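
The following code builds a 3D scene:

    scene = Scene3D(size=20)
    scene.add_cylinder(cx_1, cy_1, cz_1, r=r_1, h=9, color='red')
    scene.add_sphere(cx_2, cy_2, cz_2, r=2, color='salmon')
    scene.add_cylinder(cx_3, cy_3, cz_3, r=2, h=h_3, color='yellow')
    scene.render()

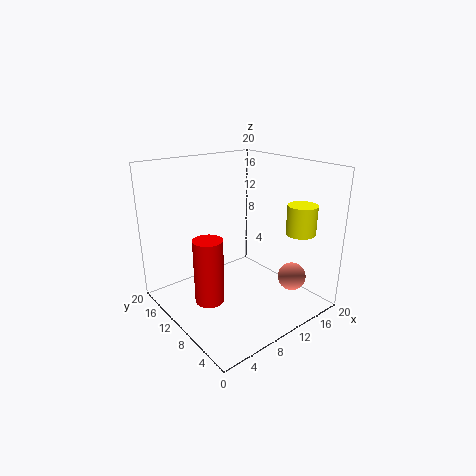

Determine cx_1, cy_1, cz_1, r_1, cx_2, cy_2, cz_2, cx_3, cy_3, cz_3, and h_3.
cx_1 = 5; cy_1 = 10; cz_1 = 2; r_1 = 2; cx_2 = 16; cy_2 = 5; cz_2 = 4; cx_3 = 16; cy_3 = 4; cz_3 = 11; h_3 = 4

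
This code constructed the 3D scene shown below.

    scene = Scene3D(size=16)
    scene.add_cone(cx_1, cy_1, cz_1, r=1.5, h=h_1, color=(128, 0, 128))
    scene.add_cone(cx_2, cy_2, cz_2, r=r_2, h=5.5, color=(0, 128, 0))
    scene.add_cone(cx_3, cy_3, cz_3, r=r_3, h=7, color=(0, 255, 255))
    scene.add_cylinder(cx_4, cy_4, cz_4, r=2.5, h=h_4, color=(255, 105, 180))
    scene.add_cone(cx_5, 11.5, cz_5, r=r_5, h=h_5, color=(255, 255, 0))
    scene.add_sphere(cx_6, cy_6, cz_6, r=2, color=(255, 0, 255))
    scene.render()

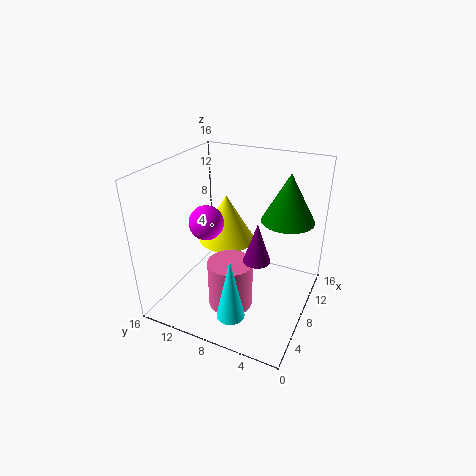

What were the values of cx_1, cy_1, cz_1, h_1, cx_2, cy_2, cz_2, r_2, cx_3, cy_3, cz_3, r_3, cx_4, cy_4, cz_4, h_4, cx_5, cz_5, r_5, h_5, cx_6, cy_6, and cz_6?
cx_1 = 7.5; cy_1 = 5.5; cz_1 = 6; h_1 = 4.5; cx_2 = 11.5; cy_2 = 3.5; cz_2 = 9.5; r_2 = 3; cx_3 = 3; cy_3 = 6.5; cz_3 = 1.5; r_3 = 1.5; cx_4 = 6; cy_4 = 8; cz_4 = 0.5; h_4 = 5.5; cx_5 = 12; cz_5 = 5; r_5 = 3.5; h_5 = 6; cx_6 = 8; cy_6 = 12; cz_6 = 9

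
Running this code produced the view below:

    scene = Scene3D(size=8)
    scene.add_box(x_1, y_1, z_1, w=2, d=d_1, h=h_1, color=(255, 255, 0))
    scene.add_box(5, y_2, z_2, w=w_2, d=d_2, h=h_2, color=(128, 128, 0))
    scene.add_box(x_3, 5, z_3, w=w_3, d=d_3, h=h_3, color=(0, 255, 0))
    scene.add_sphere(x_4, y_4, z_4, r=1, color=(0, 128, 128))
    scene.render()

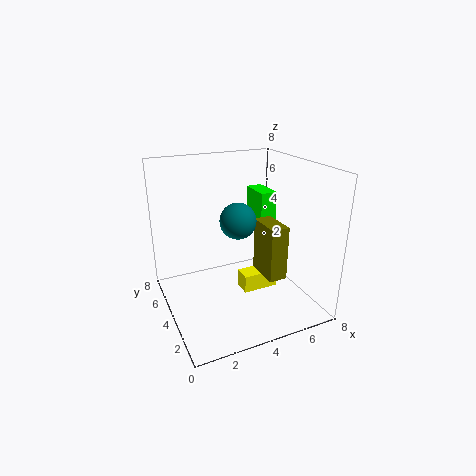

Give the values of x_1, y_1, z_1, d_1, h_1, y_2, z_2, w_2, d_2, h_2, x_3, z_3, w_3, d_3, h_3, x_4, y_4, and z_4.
x_1 = 4; y_1 = 3; z_1 = 1; d_1 = 1; h_1 = 1; y_2 = 2; z_2 = 2; w_2 = 1; d_2 = 2; h_2 = 3; x_3 = 6; z_3 = 4; w_3 = 1; d_3 = 2; h_3 = 2; x_4 = 4; y_4 = 4; z_4 = 5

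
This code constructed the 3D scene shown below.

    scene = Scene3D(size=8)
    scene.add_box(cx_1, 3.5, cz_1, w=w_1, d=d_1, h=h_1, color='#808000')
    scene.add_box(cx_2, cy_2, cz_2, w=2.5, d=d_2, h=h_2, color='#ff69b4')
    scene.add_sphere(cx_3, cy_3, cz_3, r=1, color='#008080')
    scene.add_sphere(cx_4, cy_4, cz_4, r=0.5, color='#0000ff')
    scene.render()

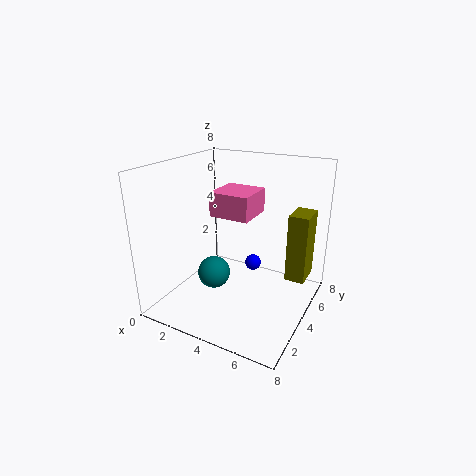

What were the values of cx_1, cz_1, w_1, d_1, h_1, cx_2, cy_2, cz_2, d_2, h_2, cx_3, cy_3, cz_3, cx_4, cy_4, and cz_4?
cx_1 = 7, cz_1 = 2.5, w_1 = 1, d_1 = 1.5, h_1 = 3.5, cx_2 = 1.5, cy_2 = 5, cz_2 = 4.5, d_2 = 2.5, h_2 = 1.5, cx_3 = 2, cy_3 = 4.5, cz_3 = 1, cx_4 = 4, cy_4 = 6, cz_4 = 1.5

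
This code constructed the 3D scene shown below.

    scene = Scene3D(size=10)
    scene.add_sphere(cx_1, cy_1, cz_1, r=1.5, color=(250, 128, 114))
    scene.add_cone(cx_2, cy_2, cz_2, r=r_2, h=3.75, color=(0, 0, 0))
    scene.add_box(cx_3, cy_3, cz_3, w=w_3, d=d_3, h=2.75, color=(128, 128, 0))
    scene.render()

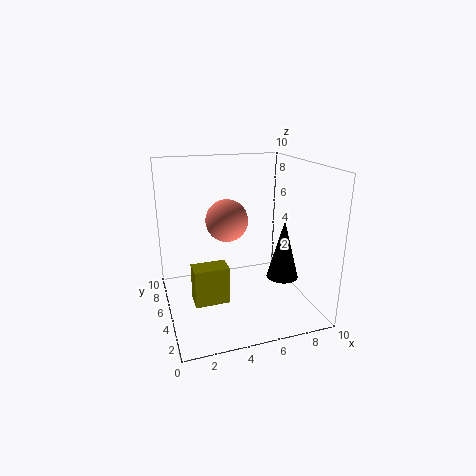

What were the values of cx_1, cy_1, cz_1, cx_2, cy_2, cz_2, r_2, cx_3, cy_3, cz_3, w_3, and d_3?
cx_1 = 4.5
cy_1 = 6
cz_1 = 6
cx_2 = 7
cy_2 = 2
cz_2 = 3.25
r_2 = 1
cx_3 = 1.75
cy_3 = 4.5
cz_3 = 0.25
w_3 = 2.5
d_3 = 1.5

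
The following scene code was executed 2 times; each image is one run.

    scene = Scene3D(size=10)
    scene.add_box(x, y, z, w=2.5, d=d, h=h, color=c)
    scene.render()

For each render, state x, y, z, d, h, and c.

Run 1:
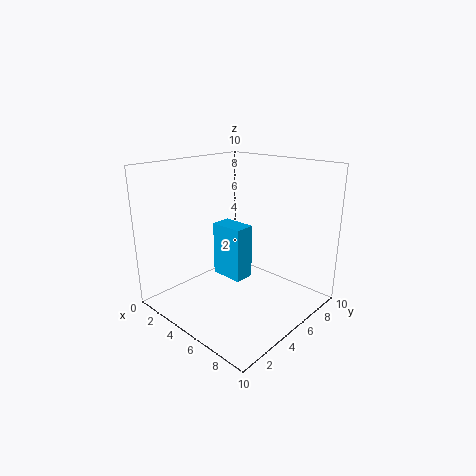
x = 2.5; y = 5; z = 1.5; d = 1.5; h = 4; c = 'deepskyblue'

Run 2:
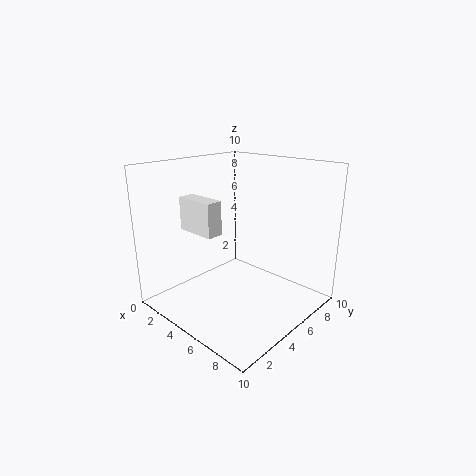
x = 4; y = 1; z = 6.5; d = 1; h = 2; c = 'white'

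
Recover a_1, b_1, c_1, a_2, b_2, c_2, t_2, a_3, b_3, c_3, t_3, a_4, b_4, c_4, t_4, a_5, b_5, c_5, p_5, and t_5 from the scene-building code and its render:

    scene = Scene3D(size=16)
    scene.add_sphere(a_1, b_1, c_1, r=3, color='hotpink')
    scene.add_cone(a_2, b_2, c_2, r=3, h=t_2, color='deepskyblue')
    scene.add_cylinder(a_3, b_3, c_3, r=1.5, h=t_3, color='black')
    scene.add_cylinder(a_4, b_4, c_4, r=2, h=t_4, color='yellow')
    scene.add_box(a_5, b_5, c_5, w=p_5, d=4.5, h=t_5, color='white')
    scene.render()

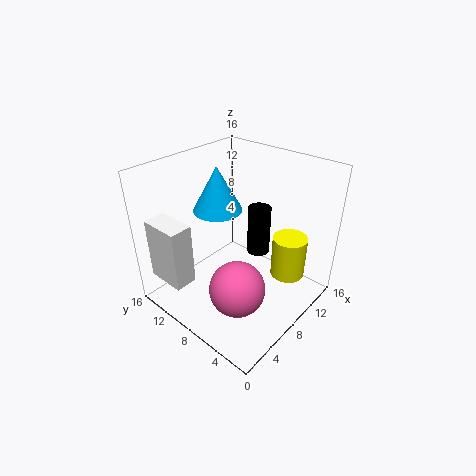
a_1 = 5; b_1 = 5.5; c_1 = 4; a_2 = 10; b_2 = 13; c_2 = 9; t_2 = 5.5; a_3 = 14.5; b_3 = 10; c_3 = 2; t_3 = 6.5; a_4 = 12.5; b_4 = 4; c_4 = 2.5; t_4 = 5; a_5 = 1; b_5 = 10.5; c_5 = 3.5; p_5 = 2.5; t_5 = 7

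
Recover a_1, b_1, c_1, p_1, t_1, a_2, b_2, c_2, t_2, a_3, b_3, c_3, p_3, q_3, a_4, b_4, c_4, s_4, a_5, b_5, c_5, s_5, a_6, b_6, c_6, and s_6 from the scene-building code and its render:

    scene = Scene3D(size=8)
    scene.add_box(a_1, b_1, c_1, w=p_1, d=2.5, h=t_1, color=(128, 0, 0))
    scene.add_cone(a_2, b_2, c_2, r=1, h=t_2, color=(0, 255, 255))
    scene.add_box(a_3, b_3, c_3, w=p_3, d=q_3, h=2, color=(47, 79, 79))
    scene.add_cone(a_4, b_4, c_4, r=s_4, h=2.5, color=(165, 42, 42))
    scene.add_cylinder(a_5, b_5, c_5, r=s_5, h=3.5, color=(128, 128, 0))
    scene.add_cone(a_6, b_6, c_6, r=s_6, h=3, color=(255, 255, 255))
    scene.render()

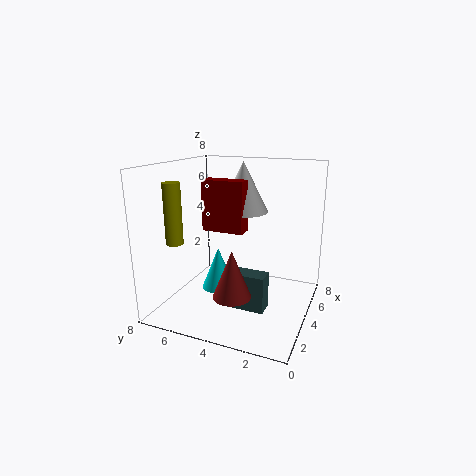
a_1 = 4.5; b_1 = 4; c_1 = 4; p_1 = 1; t_1 = 3; a_2 = 4.5; b_2 = 5.5; c_2 = 0.5; t_2 = 2.5; a_3 = 2.5; b_3 = 2; c_3 = 0.5; p_3 = 1; q_3 = 2; a_4 = 2; b_4 = 3.5; c_4 = 1.5; s_4 = 1; a_5 = 3; b_5 = 7.5; c_5 = 3.5; s_5 = 0.5; a_6 = 6; b_6 = 4.5; c_6 = 5; s_6 = 1.5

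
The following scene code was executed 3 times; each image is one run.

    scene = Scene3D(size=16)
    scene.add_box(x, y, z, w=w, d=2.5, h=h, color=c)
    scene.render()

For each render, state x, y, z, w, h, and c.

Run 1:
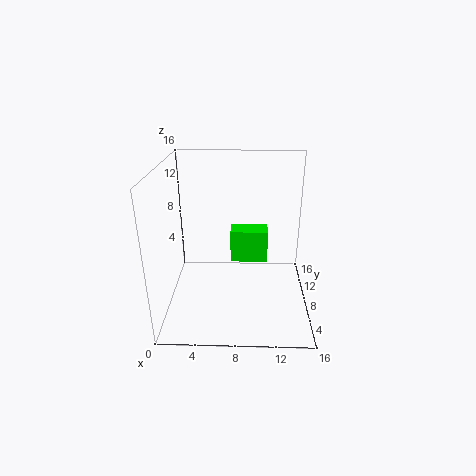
x = 7
y = 10.5
z = 3.5
w = 4.5
h = 4
c = 'lime'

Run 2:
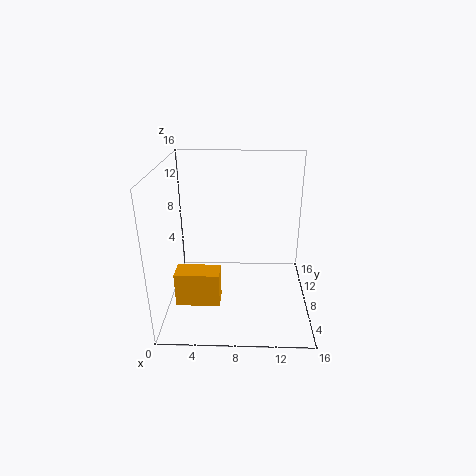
x = 1
y = 5.5
z = 0.5
w = 5
h = 4
c = 'orange'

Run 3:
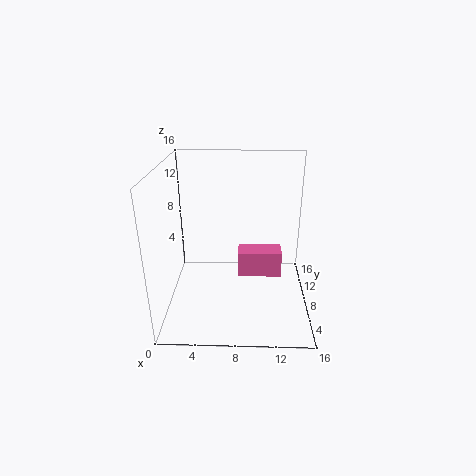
x = 8
y = 8
z = 3
w = 5
h = 3
c = 'hotpink'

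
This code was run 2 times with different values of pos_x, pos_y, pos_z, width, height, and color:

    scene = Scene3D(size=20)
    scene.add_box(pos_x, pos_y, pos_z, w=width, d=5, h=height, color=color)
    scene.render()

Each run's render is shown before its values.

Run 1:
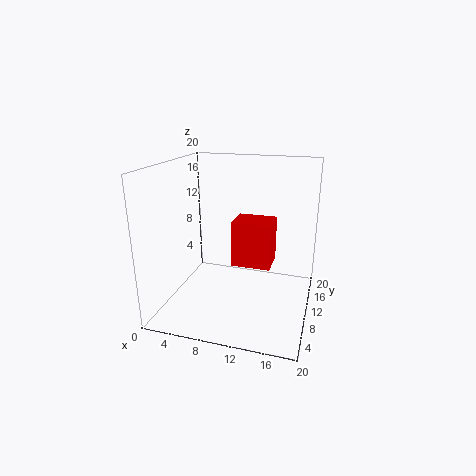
pos_x = 8
pos_y = 13
pos_z = 4
width = 6
height = 7
color = 'red'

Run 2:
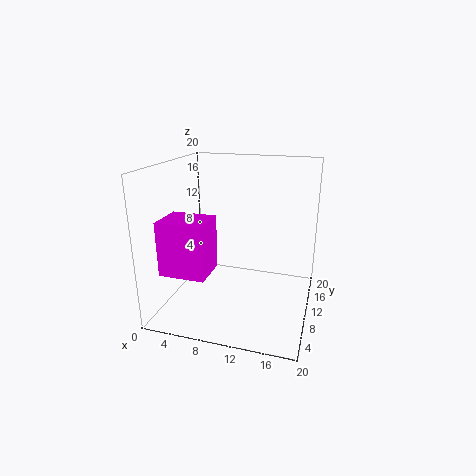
pos_x = 2
pos_y = 2
pos_z = 7
width = 6
height = 7
color = 'magenta'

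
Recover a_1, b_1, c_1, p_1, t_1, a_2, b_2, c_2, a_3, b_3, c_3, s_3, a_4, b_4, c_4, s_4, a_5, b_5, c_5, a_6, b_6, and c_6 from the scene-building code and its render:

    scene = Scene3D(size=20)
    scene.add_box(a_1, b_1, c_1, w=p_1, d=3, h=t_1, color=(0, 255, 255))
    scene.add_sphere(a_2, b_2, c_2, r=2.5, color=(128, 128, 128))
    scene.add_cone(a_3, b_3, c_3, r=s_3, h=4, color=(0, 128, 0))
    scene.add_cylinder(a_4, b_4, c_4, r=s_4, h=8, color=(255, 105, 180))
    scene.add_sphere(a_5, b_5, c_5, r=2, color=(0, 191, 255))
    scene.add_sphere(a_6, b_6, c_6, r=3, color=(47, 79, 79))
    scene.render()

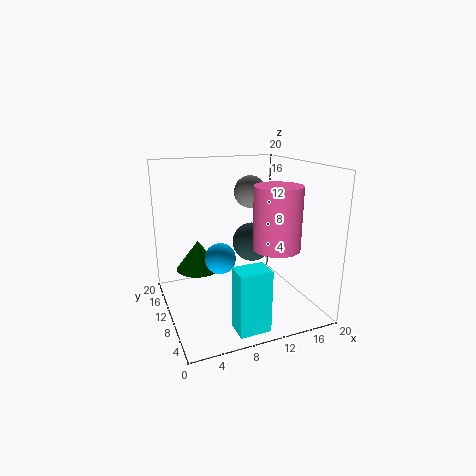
a_1 = 6.5; b_1 = 0.5; c_1 = 1; p_1 = 4; t_1 = 8; a_2 = 14.5; b_2 = 16; c_2 = 15; a_3 = 4.5; b_3 = 11; c_3 = 6; s_3 = 3; a_4 = 13; b_4 = 4.5; c_4 = 10; s_4 = 3; a_5 = 6.5; b_5 = 7.5; c_5 = 8.5; a_6 = 14; b_6 = 14; c_6 = 7.5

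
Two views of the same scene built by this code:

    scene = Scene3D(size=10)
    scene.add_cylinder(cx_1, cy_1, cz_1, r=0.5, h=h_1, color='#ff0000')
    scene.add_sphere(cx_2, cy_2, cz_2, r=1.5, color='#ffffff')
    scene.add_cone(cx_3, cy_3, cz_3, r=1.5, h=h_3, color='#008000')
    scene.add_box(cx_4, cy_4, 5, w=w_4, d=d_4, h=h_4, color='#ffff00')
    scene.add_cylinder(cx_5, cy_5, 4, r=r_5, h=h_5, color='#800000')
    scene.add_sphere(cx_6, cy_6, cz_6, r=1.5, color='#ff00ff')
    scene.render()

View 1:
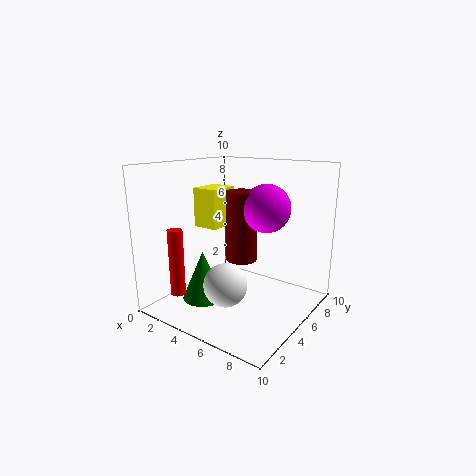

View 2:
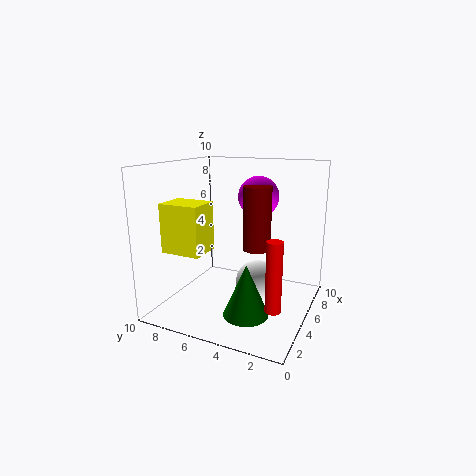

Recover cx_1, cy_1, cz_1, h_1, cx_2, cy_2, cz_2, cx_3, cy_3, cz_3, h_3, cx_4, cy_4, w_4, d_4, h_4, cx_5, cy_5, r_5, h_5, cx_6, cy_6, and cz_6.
cx_1 = 2.5, cy_1 = 1.5, cz_1 = 1.5, h_1 = 4.5, cx_2 = 5, cy_2 = 3.5, cz_2 = 2, cx_3 = 3, cy_3 = 3.5, cz_3 = 0.5, h_3 = 3.5, cx_4 = 0.5, cy_4 = 5.5, w_4 = 2, d_4 = 2.5, h_4 = 3, cx_5 = 6, cy_5 = 4, r_5 = 1, h_5 = 4.5, cx_6 = 7.5, cy_6 = 4.5, cz_6 = 7.5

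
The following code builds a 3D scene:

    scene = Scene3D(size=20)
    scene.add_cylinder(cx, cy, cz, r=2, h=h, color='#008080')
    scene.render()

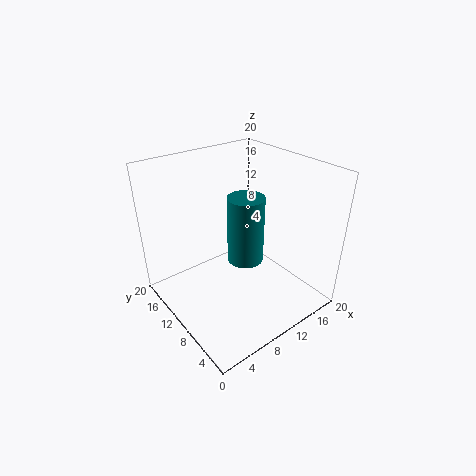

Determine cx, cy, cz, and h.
cx = 6, cy = 3.5, cz = 12, h = 7.5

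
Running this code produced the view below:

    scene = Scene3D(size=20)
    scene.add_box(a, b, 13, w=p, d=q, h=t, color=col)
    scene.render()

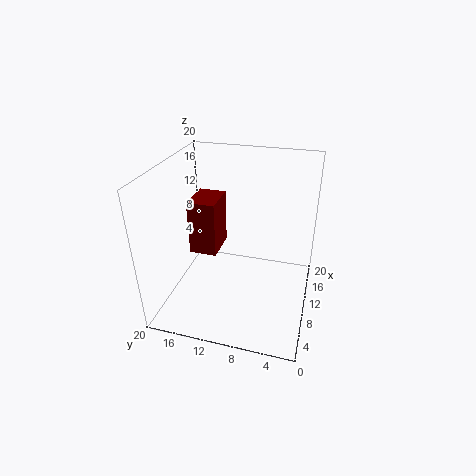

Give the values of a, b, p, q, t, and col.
a = 1, b = 10, p = 4, q = 3, t = 6, col = 'maroon'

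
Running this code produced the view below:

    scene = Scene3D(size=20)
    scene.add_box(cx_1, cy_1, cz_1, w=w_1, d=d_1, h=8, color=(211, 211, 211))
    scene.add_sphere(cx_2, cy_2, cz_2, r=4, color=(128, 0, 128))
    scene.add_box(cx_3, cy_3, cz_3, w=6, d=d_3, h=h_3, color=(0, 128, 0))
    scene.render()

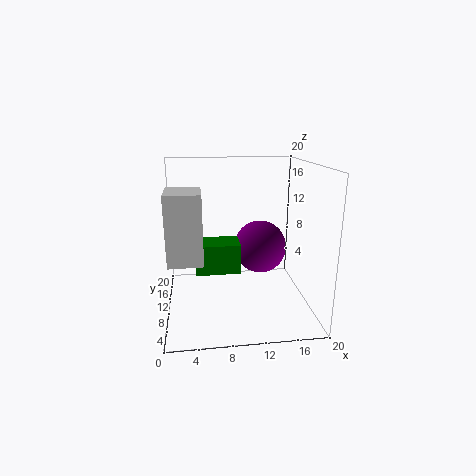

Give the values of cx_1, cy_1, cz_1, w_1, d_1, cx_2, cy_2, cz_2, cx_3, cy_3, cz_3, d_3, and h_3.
cx_1 = 1, cy_1 = 1, cz_1 = 10, w_1 = 4, d_1 = 5, cx_2 = 14, cy_2 = 14, cz_2 = 7, cx_3 = 4, cy_3 = 7, cz_3 = 6, d_3 = 4, h_3 = 4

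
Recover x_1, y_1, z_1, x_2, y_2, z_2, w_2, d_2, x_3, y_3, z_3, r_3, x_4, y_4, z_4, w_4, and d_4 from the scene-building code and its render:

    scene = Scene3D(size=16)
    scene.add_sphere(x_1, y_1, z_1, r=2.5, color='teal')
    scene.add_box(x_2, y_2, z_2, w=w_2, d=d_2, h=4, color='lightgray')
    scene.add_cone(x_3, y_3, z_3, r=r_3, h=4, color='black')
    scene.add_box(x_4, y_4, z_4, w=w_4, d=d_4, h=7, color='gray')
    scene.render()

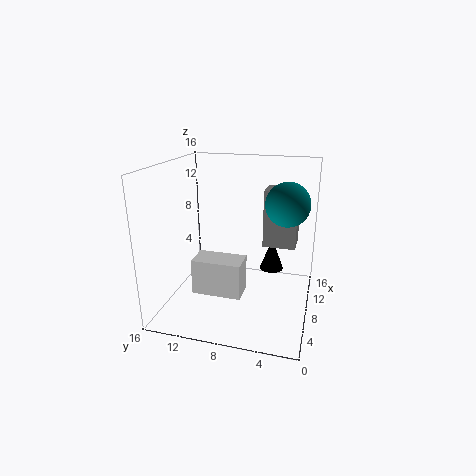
x_1 = 10.5; y_1 = 3; z_1 = 11.5; x_2 = 5; y_2 = 7; z_2 = 2; w_2 = 3; d_2 = 5.5; x_3 = 13.5; y_3 = 5; z_3 = 2; r_3 = 1.5; x_4 = 12; y_4 = 2; z_4 = 5.5; w_4 = 3.5; d_4 = 4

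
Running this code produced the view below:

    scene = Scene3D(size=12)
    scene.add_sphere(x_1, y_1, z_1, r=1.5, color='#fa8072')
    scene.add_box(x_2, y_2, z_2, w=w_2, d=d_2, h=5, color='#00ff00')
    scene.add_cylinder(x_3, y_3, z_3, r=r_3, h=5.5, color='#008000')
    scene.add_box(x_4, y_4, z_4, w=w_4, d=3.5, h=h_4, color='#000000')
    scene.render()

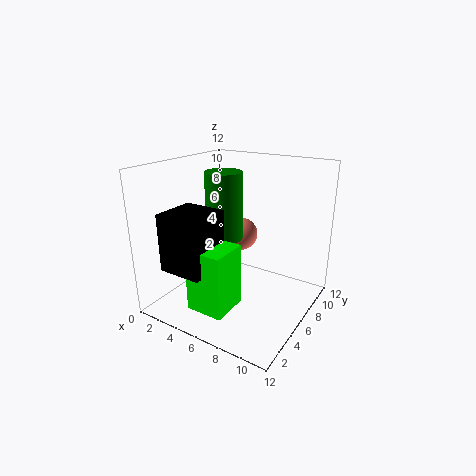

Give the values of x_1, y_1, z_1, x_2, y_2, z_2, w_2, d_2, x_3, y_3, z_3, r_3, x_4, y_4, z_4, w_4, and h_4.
x_1 = 4.5; y_1 = 9; z_1 = 5; x_2 = 4.5; y_2 = 1; z_2 = 1.5; w_2 = 3; d_2 = 3; x_3 = 5; y_3 = 5.5; z_3 = 6; r_3 = 1.5; x_4 = 2.5; y_4 = 0.5; z_4 = 4.5; w_4 = 3.5; h_4 = 4.5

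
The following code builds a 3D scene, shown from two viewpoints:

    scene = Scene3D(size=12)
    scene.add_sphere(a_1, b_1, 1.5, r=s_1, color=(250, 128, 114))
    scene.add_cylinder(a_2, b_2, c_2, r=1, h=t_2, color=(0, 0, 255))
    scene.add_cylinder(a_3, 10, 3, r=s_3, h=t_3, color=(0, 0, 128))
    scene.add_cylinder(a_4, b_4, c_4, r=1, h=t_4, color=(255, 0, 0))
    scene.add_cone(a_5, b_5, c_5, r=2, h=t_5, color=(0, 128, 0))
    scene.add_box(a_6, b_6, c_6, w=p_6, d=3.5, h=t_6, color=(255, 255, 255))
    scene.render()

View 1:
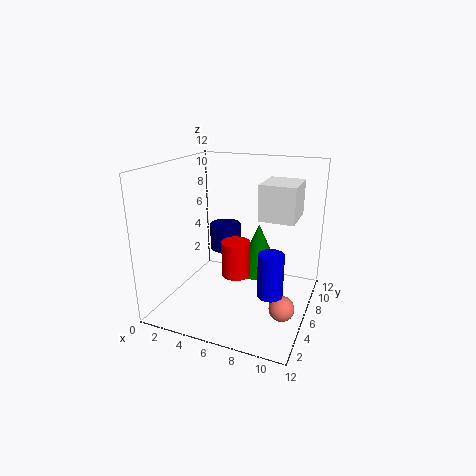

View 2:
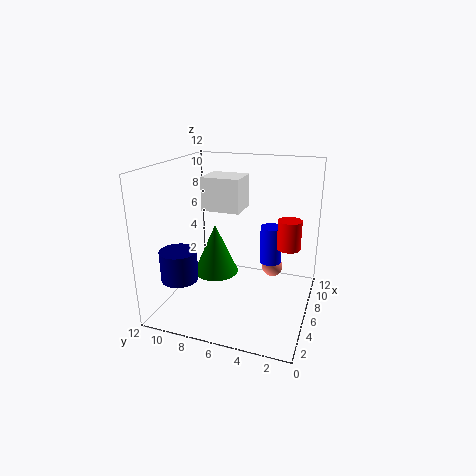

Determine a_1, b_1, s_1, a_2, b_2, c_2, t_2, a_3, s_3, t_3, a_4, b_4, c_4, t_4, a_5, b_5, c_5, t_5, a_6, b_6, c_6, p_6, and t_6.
a_1 = 10.5; b_1 = 4; s_1 = 1; a_2 = 9.5; b_2 = 4; c_2 = 2.5; t_2 = 3.5; a_3 = 3; s_3 = 1.5; t_3 = 2.5; a_4 = 7.5; b_4 = 2; c_4 = 5; t_4 = 2.5; a_5 = 7; b_5 = 8.5; c_5 = 2; t_5 = 4.5; a_6 = 7.5; b_6 = 6.5; c_6 = 7.5; p_6 = 3; t_6 = 3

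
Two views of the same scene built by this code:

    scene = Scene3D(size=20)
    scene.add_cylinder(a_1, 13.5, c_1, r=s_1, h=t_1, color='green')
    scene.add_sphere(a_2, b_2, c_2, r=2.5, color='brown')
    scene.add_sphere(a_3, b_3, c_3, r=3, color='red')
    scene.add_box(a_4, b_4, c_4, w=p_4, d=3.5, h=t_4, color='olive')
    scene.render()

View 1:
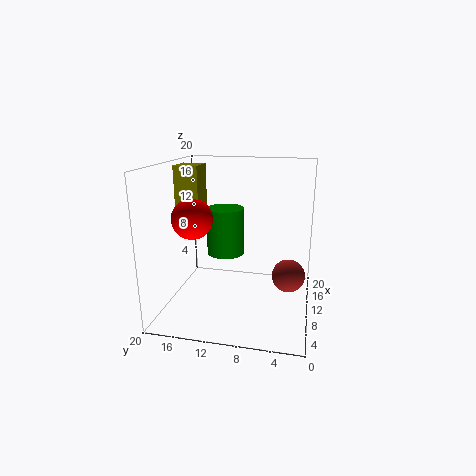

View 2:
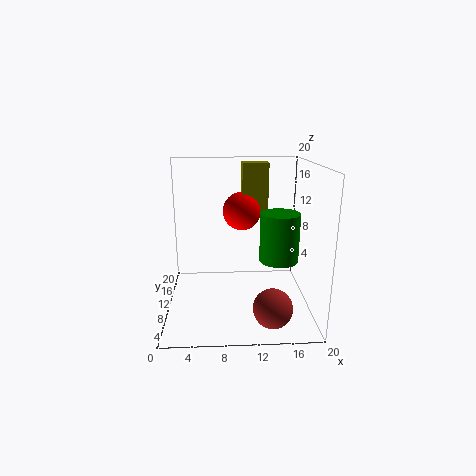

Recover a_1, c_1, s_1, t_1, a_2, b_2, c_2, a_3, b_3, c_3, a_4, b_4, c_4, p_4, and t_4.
a_1 = 16.5; c_1 = 5; s_1 = 3; t_1 = 7.5; a_2 = 14; b_2 = 3; c_2 = 3; a_3 = 11; b_3 = 17; c_3 = 12; a_4 = 11; b_4 = 16; c_4 = 11.5; p_4 = 4; t_4 = 8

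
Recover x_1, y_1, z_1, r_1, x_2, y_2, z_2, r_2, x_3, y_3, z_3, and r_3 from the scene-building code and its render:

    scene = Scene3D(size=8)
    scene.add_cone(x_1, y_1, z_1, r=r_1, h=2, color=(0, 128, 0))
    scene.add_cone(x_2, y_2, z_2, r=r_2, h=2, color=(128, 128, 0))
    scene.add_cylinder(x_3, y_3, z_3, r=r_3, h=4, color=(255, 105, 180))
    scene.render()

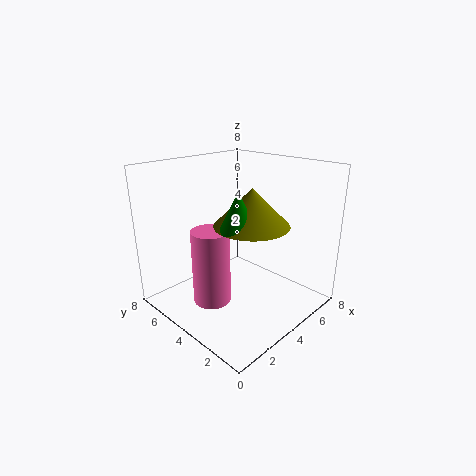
x_1 = 3; y_1 = 3; z_1 = 5; r_1 = 1; x_2 = 4; y_2 = 3; z_2 = 5; r_2 = 2; x_3 = 2; y_3 = 4; z_3 = 1; r_3 = 1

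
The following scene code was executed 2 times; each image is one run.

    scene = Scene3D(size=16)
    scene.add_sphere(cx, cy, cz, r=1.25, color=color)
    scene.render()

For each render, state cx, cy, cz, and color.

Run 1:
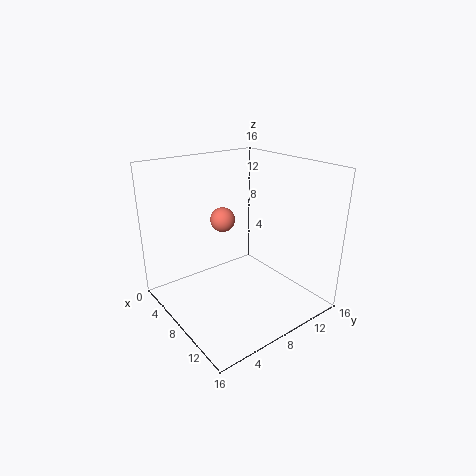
cx = 8.75
cy = 5.5
cz = 11
color = 'salmon'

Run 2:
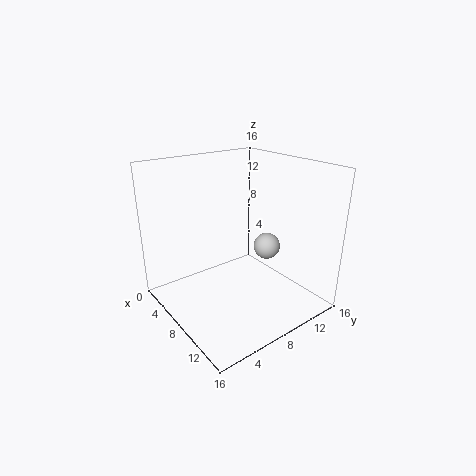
cx = 13.25
cy = 7.5
cz = 9.25
color = 'lightgray'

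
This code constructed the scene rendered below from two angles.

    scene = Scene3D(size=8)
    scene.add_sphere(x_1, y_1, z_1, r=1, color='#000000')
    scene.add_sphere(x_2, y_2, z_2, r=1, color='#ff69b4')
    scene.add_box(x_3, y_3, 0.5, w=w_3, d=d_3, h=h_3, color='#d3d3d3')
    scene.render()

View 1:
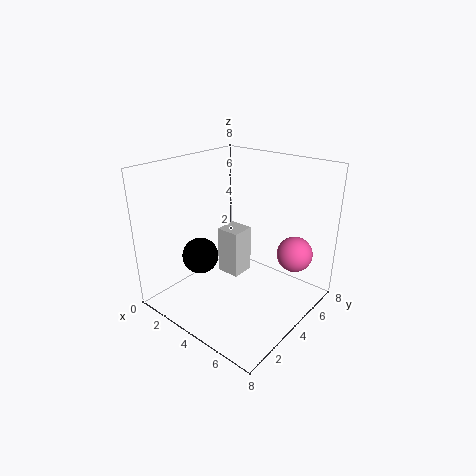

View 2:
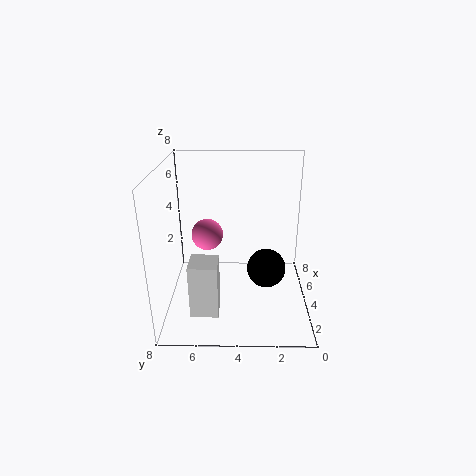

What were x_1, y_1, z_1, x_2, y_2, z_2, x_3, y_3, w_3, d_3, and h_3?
x_1 = 2.5, y_1 = 2.5, z_1 = 3, x_2 = 6.5, y_2 = 6, z_2 = 3, x_3 = 1.5, y_3 = 5, w_3 = 1.5, d_3 = 1.5, h_3 = 3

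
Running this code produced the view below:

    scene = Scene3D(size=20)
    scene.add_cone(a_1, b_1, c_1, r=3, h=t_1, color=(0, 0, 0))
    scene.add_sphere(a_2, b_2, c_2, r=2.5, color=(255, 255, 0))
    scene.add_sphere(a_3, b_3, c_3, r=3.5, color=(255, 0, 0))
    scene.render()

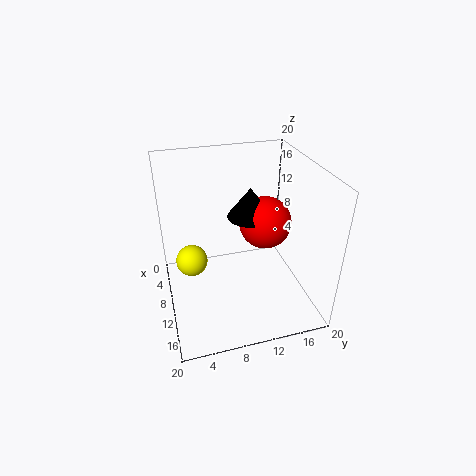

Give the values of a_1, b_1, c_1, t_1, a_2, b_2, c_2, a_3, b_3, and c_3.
a_1 = 10.5, b_1 = 11.5, c_1 = 13.5, t_1 = 4, a_2 = 4, b_2 = 4, c_2 = 3, a_3 = 11, b_3 = 13.5, c_3 = 12.5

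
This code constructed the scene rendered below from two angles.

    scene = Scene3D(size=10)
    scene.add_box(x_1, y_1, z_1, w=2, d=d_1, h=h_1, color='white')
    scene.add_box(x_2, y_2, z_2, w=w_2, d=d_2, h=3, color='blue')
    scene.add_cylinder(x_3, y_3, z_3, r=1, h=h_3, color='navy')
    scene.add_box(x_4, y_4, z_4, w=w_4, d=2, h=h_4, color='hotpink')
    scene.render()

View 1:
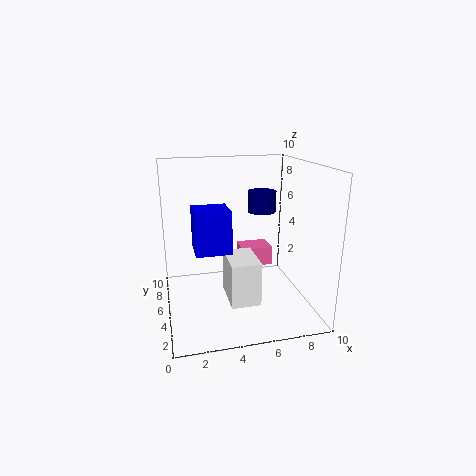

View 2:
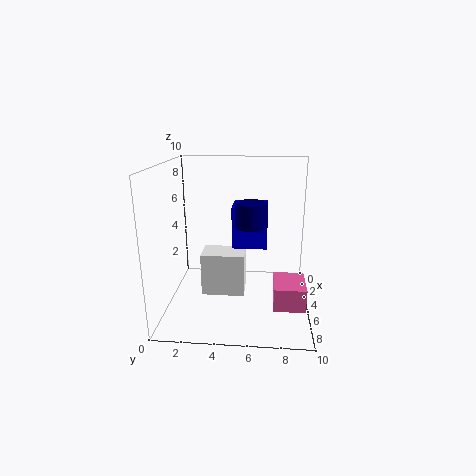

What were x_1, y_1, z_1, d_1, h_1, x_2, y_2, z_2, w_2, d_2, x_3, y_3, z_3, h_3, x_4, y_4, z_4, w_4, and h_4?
x_1 = 4, y_1 = 2.5, z_1 = 1, d_1 = 3, h_1 = 3, x_2 = 2, y_2 = 4.5, z_2 = 4, w_2 = 2.5, d_2 = 2.5, x_3 = 7, y_3 = 6, z_3 = 6.5, h_3 = 1.5, x_4 = 6, y_4 = 7.5, z_4 = 1.5, w_4 = 2.5, h_4 = 1.5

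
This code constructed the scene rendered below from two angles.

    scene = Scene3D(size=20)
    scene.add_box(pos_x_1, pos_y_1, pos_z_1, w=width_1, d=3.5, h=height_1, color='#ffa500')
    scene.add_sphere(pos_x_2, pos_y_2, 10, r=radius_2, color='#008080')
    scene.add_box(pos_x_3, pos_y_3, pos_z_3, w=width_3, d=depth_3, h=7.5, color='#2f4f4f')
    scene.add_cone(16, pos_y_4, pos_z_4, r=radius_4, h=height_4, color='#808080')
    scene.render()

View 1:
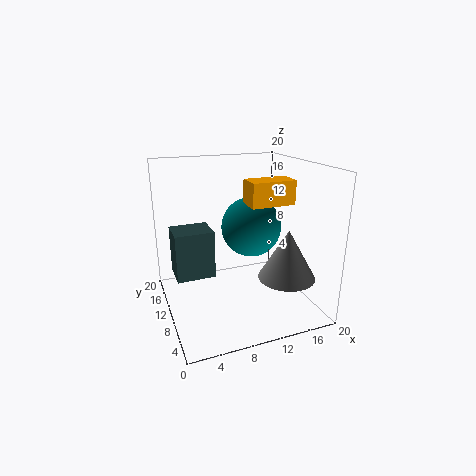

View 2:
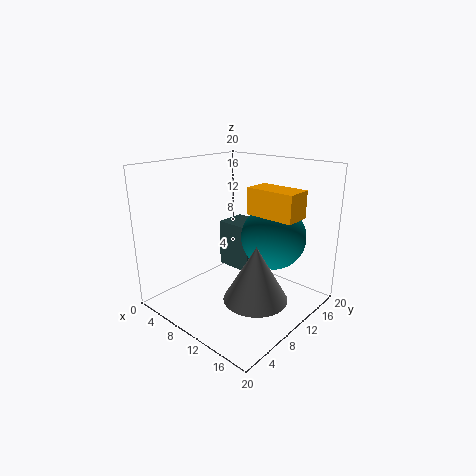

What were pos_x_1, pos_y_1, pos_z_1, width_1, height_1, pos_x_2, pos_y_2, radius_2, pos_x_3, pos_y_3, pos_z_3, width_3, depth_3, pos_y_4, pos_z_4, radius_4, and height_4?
pos_x_1 = 12
pos_y_1 = 9.5
pos_z_1 = 14
width_1 = 6.5
height_1 = 3.5
pos_x_2 = 13.5
pos_y_2 = 13.5
radius_2 = 4.5
pos_x_3 = 2
pos_y_3 = 14.5
pos_z_3 = 2
width_3 = 6
depth_3 = 5
pos_y_4 = 6.5
pos_z_4 = 4.5
radius_4 = 4
height_4 = 7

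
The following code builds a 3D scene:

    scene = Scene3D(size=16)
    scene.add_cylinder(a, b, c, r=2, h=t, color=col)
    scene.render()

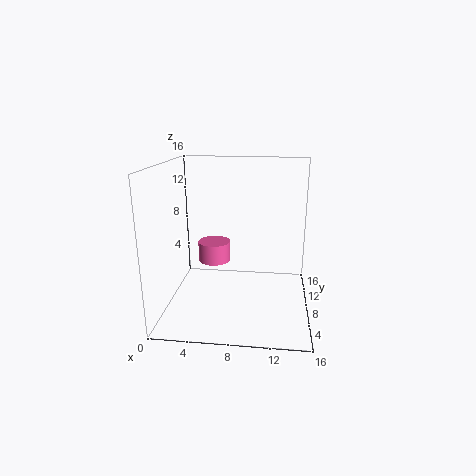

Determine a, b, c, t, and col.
a = 4.5
b = 12
c = 3.5
t = 2.5
col = 'hotpink'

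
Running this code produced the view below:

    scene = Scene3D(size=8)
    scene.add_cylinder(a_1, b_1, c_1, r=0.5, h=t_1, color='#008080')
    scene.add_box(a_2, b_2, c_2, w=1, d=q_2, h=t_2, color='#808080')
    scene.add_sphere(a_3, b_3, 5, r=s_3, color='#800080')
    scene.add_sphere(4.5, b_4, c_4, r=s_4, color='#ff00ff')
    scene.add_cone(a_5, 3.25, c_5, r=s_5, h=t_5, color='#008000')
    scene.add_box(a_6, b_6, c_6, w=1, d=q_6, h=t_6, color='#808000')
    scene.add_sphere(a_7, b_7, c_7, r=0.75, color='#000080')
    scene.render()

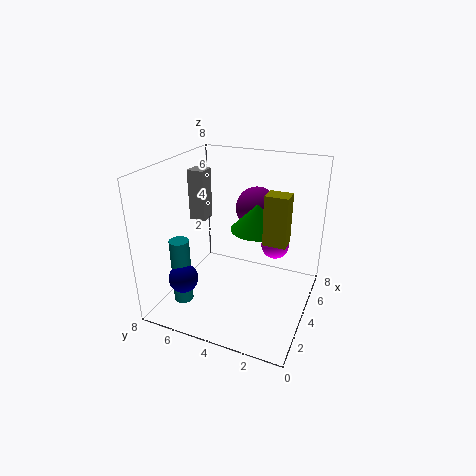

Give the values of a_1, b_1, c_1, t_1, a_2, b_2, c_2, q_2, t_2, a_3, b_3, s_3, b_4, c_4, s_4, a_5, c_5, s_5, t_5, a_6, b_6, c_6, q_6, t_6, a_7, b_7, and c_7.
a_1 = 1.25
b_1 = 6
c_1 = 1.25
t_1 = 3.5
a_2 = 4.75
b_2 = 6.5
c_2 = 4.25
q_2 = 1
t_2 = 3
a_3 = 6.25
b_3 = 3.75
s_3 = 1.25
b_4 = 2
c_4 = 3.75
s_4 = 0.75
a_5 = 5
c_5 = 4.25
s_5 = 1.5
t_5 = 1.5
a_6 = 3.75
b_6 = 1.25
c_6 = 4
q_6 = 1.25
t_6 = 2.75
a_7 = 1
b_7 = 5.75
c_7 = 2.75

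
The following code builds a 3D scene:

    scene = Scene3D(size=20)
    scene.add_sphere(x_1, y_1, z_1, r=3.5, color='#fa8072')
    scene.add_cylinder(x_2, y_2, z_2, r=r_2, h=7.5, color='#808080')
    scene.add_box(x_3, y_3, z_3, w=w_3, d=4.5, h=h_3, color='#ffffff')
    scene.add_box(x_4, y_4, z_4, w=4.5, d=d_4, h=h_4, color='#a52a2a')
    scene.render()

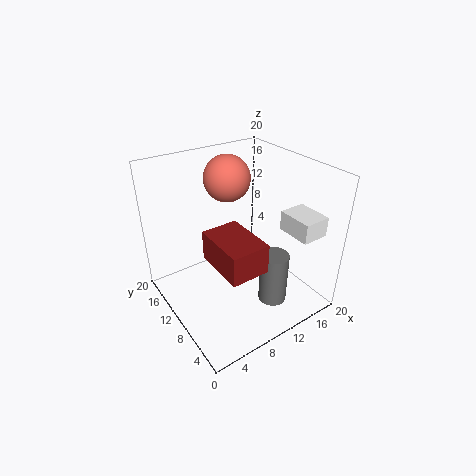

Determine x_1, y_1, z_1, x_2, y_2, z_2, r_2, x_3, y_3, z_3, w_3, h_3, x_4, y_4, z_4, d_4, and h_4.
x_1 = 12.5, y_1 = 16.5, z_1 = 16, x_2 = 13, y_2 = 5.5, z_2 = 1, r_2 = 2, x_3 = 13, y_3 = 0.5, z_3 = 13, w_3 = 3.5, h_3 = 2.5, x_4 = 3, y_4 = 0.5, z_4 = 11.5, d_4 = 6.5, h_4 = 3.5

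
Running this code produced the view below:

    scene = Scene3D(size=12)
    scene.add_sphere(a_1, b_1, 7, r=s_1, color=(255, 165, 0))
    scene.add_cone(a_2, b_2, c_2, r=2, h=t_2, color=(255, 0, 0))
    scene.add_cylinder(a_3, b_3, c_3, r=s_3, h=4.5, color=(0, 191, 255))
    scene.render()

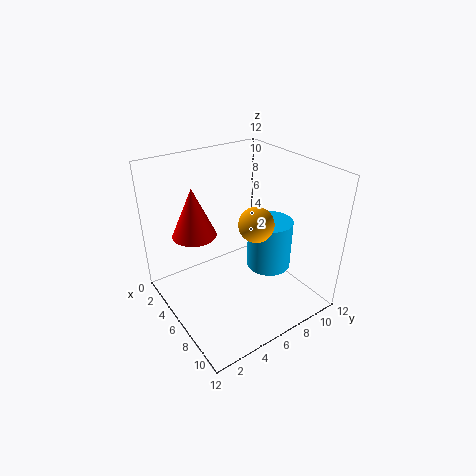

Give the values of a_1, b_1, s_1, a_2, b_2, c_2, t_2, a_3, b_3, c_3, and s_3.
a_1 = 6.5; b_1 = 7.5; s_1 = 1.5; a_2 = 2; b_2 = 4; c_2 = 5; t_2 = 4.5; a_3 = 6; b_3 = 9.5; c_3 = 2; s_3 = 2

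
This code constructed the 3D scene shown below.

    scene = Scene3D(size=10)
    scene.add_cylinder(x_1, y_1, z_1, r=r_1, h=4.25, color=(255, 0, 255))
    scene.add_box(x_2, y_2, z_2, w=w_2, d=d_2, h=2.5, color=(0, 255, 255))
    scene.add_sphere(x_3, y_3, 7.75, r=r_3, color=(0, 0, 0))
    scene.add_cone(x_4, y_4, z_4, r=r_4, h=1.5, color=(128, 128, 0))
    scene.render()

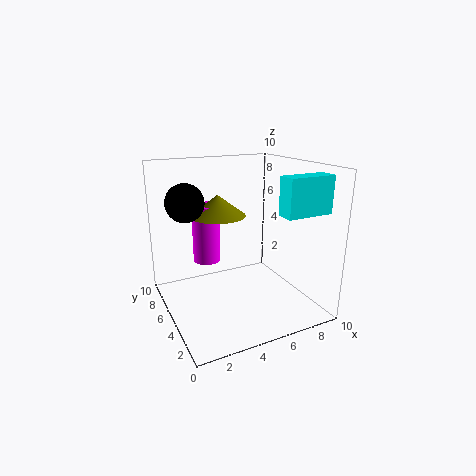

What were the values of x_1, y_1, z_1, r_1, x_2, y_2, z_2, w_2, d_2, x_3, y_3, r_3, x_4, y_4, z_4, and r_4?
x_1 = 3.5, y_1 = 7.25, z_1 = 2.75, r_1 = 1, x_2 = 6.75, y_2 = 1.5, z_2 = 7, w_2 = 3.25, d_2 = 1.25, x_3 = 1.5, y_3 = 5.5, r_3 = 1.25, x_4 = 4.25, y_4 = 6.75, z_4 = 6.25, r_4 = 2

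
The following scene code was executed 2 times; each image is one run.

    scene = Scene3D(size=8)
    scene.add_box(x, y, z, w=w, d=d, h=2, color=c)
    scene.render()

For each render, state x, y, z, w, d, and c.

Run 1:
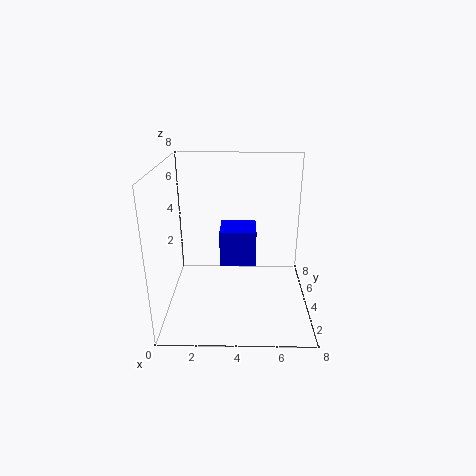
x = 3; y = 3.5; z = 2.5; w = 2; d = 2; c = 'blue'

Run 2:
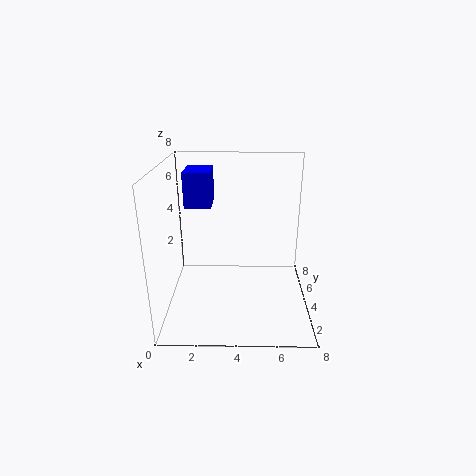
x = 1; y = 4.5; z = 5.5; w = 1.5; d = 2; c = 'blue'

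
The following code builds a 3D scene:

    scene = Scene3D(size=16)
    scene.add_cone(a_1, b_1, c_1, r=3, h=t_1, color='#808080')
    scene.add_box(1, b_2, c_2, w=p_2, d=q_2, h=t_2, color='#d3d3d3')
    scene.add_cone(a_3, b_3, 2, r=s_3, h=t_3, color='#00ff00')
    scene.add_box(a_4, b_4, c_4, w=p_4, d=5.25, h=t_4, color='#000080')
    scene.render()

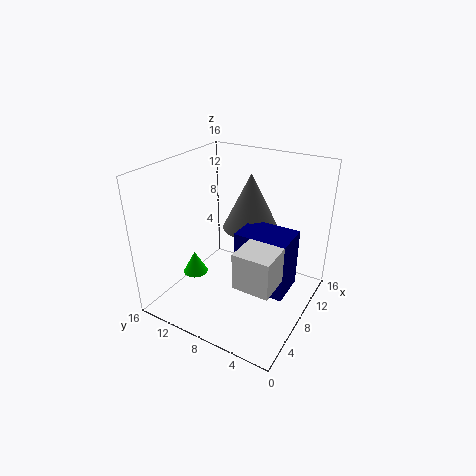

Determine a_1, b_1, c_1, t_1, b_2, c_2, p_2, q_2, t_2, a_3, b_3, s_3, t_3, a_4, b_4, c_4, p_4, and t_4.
a_1 = 9; b_1 = 7; c_1 = 9.25; t_1 = 6; b_2 = 1; c_2 = 7.25; p_2 = 3.25; q_2 = 3.5; t_2 = 3.5; a_3 = 7.25; b_3 = 13.75; s_3 = 1.5; t_3 = 2.75; a_4 = 4.25; b_4 = 1; c_4 = 4.75; p_4 = 3.75; t_4 = 6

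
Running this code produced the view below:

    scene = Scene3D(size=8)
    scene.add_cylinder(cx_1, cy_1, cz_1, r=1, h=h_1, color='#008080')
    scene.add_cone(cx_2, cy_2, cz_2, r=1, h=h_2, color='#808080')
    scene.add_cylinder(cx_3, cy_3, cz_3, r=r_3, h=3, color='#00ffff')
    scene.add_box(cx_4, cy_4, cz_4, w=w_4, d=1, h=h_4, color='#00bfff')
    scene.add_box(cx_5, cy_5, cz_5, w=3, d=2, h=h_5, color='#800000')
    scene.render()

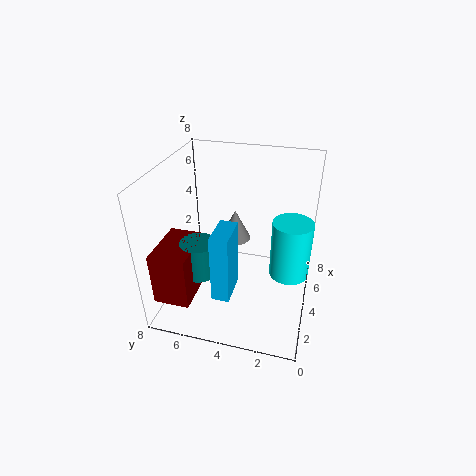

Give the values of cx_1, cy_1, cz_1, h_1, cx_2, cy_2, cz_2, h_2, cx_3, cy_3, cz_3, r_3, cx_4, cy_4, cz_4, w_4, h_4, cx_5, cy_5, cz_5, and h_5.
cx_1 = 3, cy_1 = 6, cz_1 = 2, h_1 = 2, cx_2 = 7, cy_2 = 5, cz_2 = 2, h_2 = 2, cx_3 = 3, cy_3 = 1, cz_3 = 3, r_3 = 1, cx_4 = 2, cy_4 = 4, cz_4 = 1, w_4 = 2, h_4 = 4, cx_5 = 1, cy_5 = 6, cz_5 = 1, h_5 = 3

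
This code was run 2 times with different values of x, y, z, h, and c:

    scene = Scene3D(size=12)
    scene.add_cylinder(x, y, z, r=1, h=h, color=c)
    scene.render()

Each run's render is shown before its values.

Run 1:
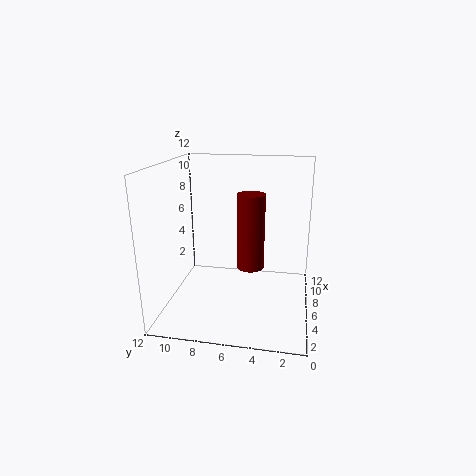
x = 3
y = 4.5
z = 5
h = 5.5
c = 'maroon'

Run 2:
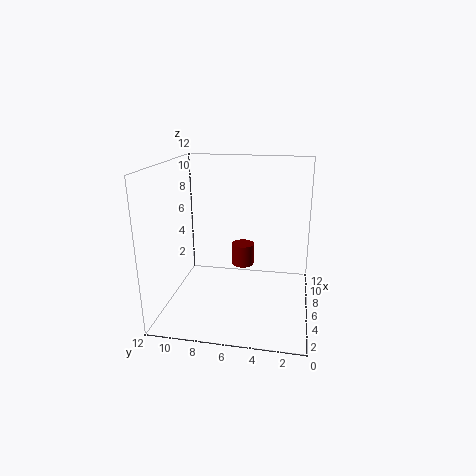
x = 8.5
y = 6
z = 2.5
h = 2
c = 'maroon'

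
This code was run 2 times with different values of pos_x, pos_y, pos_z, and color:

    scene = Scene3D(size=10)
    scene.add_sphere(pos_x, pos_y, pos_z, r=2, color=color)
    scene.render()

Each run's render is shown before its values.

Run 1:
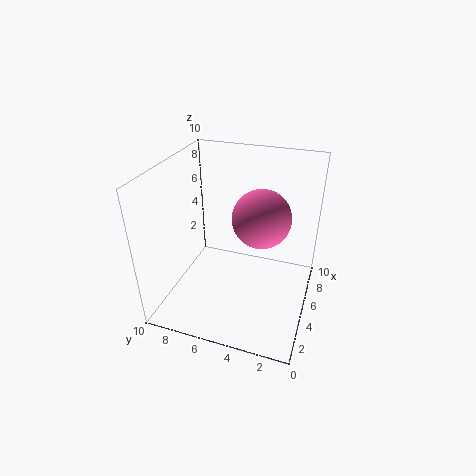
pos_x = 5.5, pos_y = 3.5, pos_z = 6.5, color = 'hotpink'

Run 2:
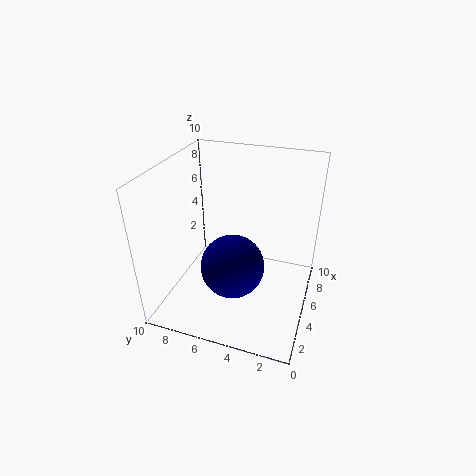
pos_x = 2.5, pos_y = 4.5, pos_z = 4.5, color = 'navy'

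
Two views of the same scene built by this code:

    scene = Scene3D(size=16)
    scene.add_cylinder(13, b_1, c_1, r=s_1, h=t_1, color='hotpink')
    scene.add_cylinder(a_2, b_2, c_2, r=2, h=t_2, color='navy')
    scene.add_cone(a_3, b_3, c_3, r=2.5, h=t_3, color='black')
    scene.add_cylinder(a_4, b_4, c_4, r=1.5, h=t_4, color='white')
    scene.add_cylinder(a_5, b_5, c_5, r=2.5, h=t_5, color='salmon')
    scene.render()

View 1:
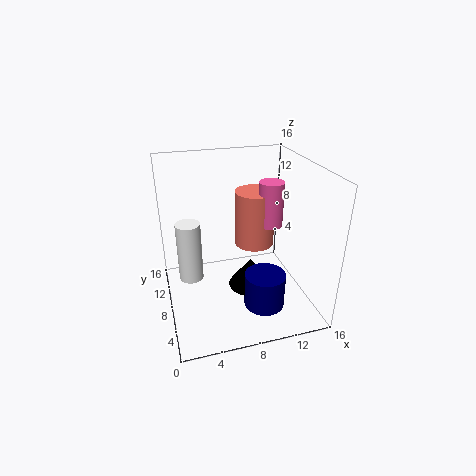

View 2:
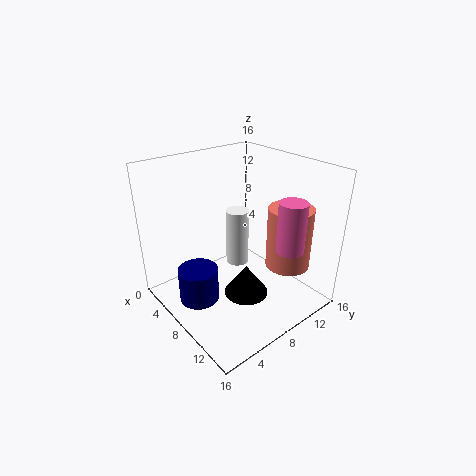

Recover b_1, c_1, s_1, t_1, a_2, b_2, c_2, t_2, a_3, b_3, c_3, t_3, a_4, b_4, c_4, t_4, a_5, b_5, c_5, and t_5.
b_1 = 11; c_1 = 7.5; s_1 = 1.5; t_1 = 5.5; a_2 = 9; b_2 = 2; c_2 = 3.5; t_2 = 3.5; a_3 = 9.5; b_3 = 8; c_3 = 1.5; t_3 = 3.5; a_4 = 3; b_4 = 12; c_4 = 1; t_4 = 7.5; a_5 = 11.5; b_5 = 12.5; c_5 = 4.5; t_5 = 7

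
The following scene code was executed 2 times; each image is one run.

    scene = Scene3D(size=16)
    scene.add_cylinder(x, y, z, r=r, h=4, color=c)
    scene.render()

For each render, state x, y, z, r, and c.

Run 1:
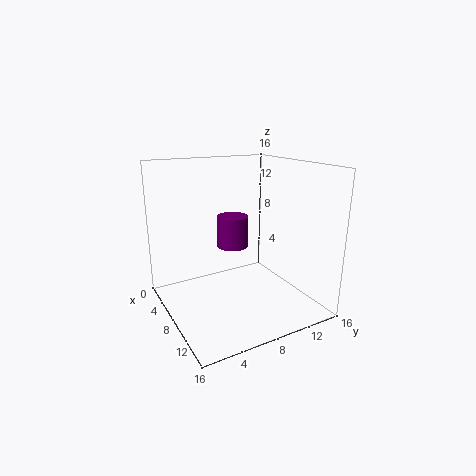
x = 3; y = 10; z = 5; r = 2; c = 'purple'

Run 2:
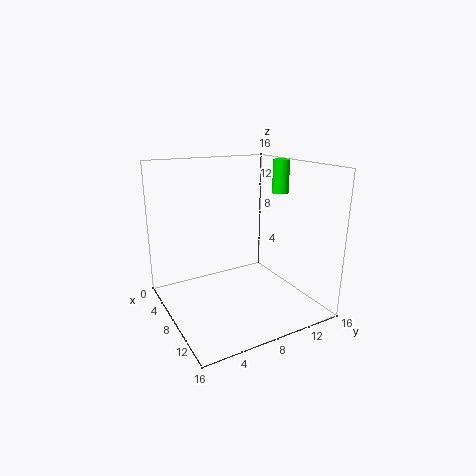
x = 6; y = 15; z = 12; r = 1; c = 'lime'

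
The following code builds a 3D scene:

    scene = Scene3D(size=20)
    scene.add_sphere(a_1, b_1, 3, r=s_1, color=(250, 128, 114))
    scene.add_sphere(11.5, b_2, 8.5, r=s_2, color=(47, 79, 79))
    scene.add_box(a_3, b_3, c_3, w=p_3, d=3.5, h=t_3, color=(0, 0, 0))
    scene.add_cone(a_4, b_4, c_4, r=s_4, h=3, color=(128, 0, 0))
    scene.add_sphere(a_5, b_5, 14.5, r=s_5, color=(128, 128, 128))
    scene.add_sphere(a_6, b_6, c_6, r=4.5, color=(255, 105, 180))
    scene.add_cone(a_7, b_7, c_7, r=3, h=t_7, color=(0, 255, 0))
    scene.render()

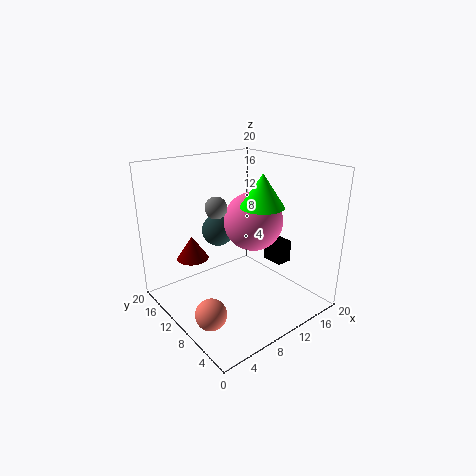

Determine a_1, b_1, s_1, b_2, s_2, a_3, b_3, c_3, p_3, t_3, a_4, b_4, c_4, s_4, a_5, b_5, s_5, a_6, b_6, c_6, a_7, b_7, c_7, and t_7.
a_1 = 2.5
b_1 = 6
s_1 = 2
b_2 = 17
s_2 = 2.5
a_3 = 17.5
b_3 = 9
c_3 = 3.5
p_3 = 2.5
t_3 = 3.5
a_4 = 3
b_4 = 10.5
c_4 = 9
s_4 = 2
a_5 = 7.5
b_5 = 11.5
s_5 = 1.5
a_6 = 15
b_6 = 12.5
c_6 = 10.5
a_7 = 12.5
b_7 = 8
c_7 = 14.5
t_7 = 4.5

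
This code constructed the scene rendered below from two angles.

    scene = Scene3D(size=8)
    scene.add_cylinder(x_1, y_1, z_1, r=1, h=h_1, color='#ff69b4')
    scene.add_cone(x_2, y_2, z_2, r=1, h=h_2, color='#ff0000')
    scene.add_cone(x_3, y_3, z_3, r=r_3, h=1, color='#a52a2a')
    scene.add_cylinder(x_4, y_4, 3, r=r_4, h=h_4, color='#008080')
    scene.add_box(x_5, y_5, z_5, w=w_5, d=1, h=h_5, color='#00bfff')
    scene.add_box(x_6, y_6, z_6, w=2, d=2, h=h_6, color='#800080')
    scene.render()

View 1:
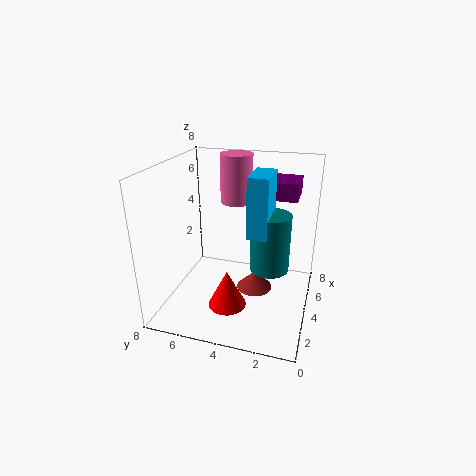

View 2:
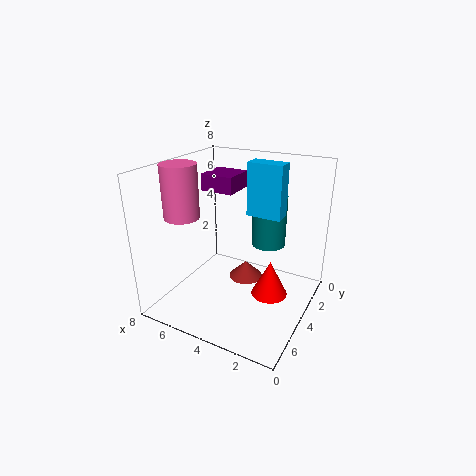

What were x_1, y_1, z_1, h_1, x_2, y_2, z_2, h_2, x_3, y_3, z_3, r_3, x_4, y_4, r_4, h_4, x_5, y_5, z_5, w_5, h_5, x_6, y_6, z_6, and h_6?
x_1 = 7; y_1 = 5; z_1 = 5; h_1 = 3; x_2 = 2; y_2 = 4; z_2 = 1; h_2 = 2; x_3 = 4; y_3 = 3; z_3 = 1; r_3 = 1; x_4 = 3; y_4 = 2; r_4 = 1; h_4 = 3; x_5 = 2; y_5 = 2; z_5 = 5; w_5 = 2; h_5 = 3; x_6 = 5; y_6 = 1; z_6 = 6; h_6 = 1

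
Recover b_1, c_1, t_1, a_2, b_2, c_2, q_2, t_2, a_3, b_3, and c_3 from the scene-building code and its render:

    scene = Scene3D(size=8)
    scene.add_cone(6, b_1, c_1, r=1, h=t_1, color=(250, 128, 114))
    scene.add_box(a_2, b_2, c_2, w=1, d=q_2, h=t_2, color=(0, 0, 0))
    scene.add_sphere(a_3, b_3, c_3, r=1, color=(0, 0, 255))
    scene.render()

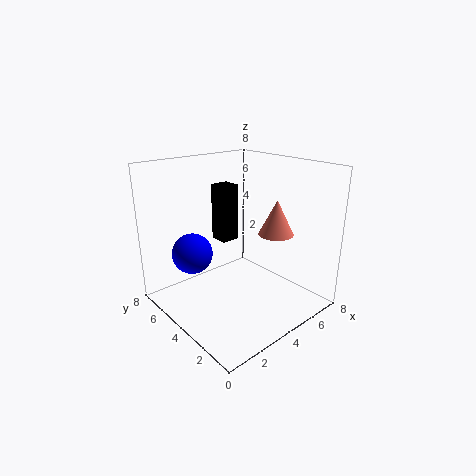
b_1 = 3, c_1 = 4, t_1 = 2, a_2 = 3, b_2 = 4, c_2 = 4, q_2 = 1, t_2 = 3, a_3 = 1, b_3 = 4, c_3 = 4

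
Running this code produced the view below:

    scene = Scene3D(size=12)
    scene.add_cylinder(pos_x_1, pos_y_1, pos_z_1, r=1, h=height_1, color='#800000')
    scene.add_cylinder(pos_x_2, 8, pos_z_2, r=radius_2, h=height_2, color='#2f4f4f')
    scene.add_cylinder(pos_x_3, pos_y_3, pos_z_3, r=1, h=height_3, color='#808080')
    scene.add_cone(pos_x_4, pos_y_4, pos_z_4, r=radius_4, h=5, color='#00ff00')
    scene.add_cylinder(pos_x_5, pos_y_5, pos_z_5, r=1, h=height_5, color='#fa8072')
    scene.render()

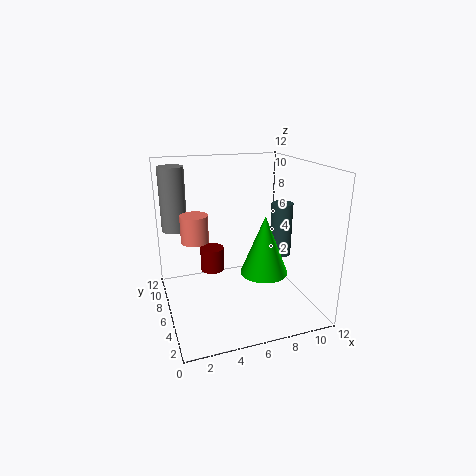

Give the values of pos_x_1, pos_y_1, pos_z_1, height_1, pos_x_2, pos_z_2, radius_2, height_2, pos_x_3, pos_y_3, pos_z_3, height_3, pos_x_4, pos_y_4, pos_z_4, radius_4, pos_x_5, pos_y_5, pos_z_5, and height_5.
pos_x_1 = 4; pos_y_1 = 7; pos_z_1 = 3; height_1 = 2; pos_x_2 = 11; pos_z_2 = 3; radius_2 = 1; height_2 = 5; pos_x_3 = 1; pos_y_3 = 7; pos_z_3 = 7; height_3 = 5; pos_x_4 = 8; pos_y_4 = 5; pos_z_4 = 3; radius_4 = 2; pos_x_5 = 2; pos_y_5 = 4; pos_z_5 = 7; height_5 = 2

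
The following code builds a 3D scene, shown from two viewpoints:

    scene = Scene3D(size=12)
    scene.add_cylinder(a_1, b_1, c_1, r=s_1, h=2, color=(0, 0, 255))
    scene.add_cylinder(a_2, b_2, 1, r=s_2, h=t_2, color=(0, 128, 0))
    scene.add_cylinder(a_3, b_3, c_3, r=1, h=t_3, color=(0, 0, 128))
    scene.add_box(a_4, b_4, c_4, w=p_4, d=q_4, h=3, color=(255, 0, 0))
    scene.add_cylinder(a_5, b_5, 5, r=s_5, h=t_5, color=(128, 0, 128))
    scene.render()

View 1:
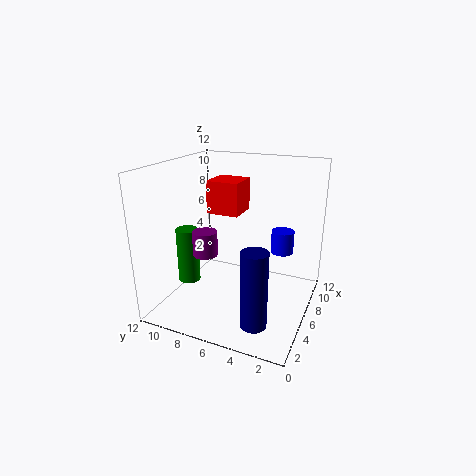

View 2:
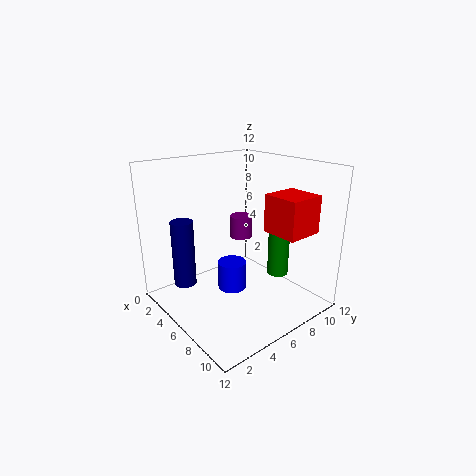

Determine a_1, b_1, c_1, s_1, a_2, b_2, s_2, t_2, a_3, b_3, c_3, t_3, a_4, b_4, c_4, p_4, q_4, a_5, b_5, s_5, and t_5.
a_1 = 9
b_1 = 3
c_1 = 4
s_1 = 1
a_2 = 6
b_2 = 11
s_2 = 1
t_2 = 5
a_3 = 2
b_3 = 3
c_3 = 1
t_3 = 6
a_4 = 8
b_4 = 7
c_4 = 7
p_4 = 3
q_4 = 3
a_5 = 4
b_5 = 8
s_5 = 1
t_5 = 2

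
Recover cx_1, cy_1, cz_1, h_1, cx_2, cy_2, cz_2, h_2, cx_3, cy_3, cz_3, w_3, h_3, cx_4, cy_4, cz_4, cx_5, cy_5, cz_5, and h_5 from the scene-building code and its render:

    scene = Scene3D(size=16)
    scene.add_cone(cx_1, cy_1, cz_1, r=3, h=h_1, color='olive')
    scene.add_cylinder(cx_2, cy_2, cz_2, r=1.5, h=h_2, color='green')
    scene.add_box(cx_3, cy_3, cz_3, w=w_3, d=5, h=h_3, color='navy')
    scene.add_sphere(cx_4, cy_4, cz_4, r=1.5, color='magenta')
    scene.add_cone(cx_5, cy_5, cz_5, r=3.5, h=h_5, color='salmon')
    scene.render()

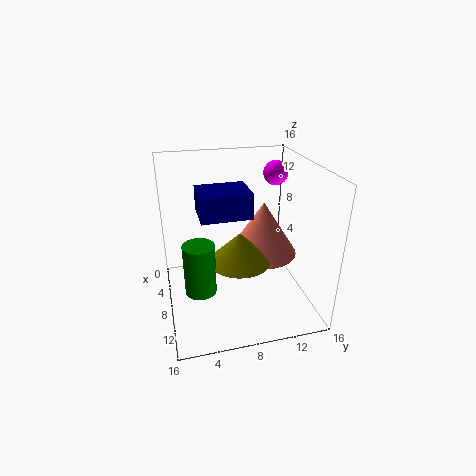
cx_1 = 12.5; cy_1 = 7; cz_1 = 8; h_1 = 3; cx_2 = 13; cy_2 = 3; cz_2 = 5.5; h_2 = 5; cx_3 = 8; cy_3 = 3.5; cz_3 = 12; w_3 = 4; h_3 = 2.5; cx_4 = 3; cy_4 = 14; cz_4 = 13.5; cx_5 = 10.5; cy_5 = 10; cz_5 = 7.5; h_5 = 5.5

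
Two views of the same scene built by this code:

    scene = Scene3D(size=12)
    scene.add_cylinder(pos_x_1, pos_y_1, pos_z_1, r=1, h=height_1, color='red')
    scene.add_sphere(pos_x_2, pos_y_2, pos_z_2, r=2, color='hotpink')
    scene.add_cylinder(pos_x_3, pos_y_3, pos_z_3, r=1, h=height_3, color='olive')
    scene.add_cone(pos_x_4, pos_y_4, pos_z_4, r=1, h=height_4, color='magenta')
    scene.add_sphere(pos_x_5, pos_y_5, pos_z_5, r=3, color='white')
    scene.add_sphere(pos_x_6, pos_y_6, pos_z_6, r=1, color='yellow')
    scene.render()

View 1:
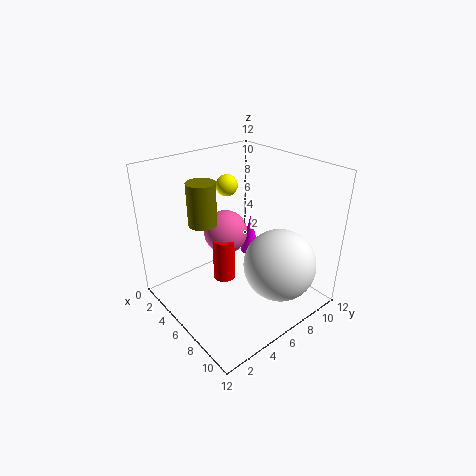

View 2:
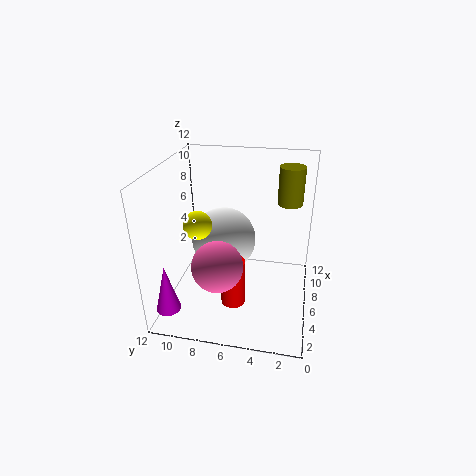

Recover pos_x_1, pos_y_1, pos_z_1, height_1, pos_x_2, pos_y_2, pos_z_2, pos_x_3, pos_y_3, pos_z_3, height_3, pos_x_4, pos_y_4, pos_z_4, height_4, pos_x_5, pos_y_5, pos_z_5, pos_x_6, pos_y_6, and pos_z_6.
pos_x_1 = 4; pos_y_1 = 6; pos_z_1 = 1; height_1 = 4; pos_x_2 = 3; pos_y_2 = 7; pos_z_2 = 5; pos_x_3 = 7; pos_y_3 = 2; pos_z_3 = 9; height_3 = 3; pos_x_4 = 2; pos_y_4 = 11; pos_z_4 = 1; height_4 = 4; pos_x_5 = 9; pos_y_5 = 8; pos_z_5 = 4; pos_x_6 = 2; pos_y_6 = 8; pos_z_6 = 9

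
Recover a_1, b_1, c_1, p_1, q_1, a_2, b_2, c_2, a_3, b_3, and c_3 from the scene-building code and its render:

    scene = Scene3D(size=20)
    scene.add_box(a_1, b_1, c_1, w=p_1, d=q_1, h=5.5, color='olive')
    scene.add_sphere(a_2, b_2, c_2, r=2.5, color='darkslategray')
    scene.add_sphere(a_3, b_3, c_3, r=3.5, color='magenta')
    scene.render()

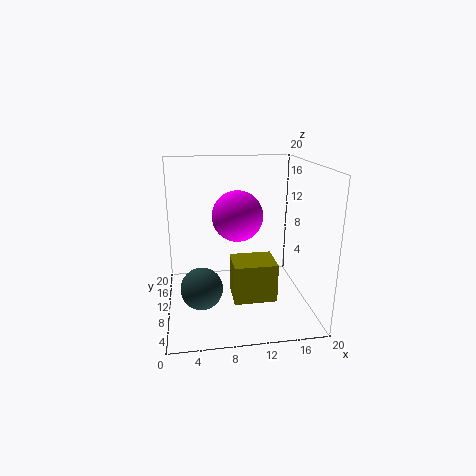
a_1 = 9
b_1 = 6.5
c_1 = 1.5
p_1 = 6
q_1 = 5
a_2 = 4.5
b_2 = 3
c_2 = 6.5
a_3 = 10
b_3 = 10.5
c_3 = 13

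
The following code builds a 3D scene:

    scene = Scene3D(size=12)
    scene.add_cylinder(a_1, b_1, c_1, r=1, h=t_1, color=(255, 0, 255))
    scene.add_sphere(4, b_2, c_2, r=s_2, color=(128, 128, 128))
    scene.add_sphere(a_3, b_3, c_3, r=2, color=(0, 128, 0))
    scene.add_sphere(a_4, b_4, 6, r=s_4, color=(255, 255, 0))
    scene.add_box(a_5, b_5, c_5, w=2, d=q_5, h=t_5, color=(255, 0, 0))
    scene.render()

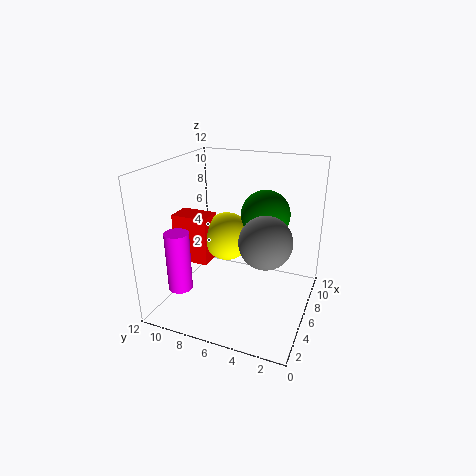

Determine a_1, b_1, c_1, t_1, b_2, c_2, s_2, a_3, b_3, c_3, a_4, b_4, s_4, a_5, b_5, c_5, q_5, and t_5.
a_1 = 3, b_1 = 10, c_1 = 2, t_1 = 5, b_2 = 3, c_2 = 7, s_2 = 2, a_3 = 7, b_3 = 4, c_3 = 8, a_4 = 6, b_4 = 7, s_4 = 2, a_5 = 4, b_5 = 8, c_5 = 4, q_5 = 3, t_5 = 4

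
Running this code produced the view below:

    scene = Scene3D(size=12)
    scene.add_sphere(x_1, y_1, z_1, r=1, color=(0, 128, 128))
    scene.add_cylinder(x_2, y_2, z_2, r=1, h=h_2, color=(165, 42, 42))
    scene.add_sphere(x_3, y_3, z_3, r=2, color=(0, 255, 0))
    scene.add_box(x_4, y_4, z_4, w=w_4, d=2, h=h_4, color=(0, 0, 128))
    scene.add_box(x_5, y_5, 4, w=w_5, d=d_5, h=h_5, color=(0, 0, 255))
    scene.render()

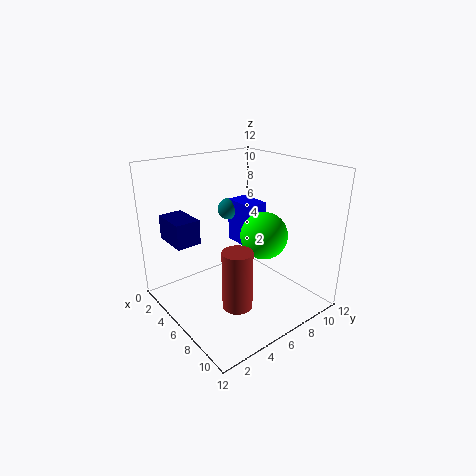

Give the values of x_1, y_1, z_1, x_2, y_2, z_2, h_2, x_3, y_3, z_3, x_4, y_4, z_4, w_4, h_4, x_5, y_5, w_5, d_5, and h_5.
x_1 = 2; y_1 = 8; z_1 = 7; x_2 = 11; y_2 = 2; z_2 = 4; h_2 = 4; x_3 = 7; y_3 = 8; z_3 = 6; x_4 = 2; y_4 = 1; z_4 = 6; w_4 = 3; h_4 = 2; x_5 = 2; y_5 = 8; w_5 = 3; d_5 = 2; h_5 = 4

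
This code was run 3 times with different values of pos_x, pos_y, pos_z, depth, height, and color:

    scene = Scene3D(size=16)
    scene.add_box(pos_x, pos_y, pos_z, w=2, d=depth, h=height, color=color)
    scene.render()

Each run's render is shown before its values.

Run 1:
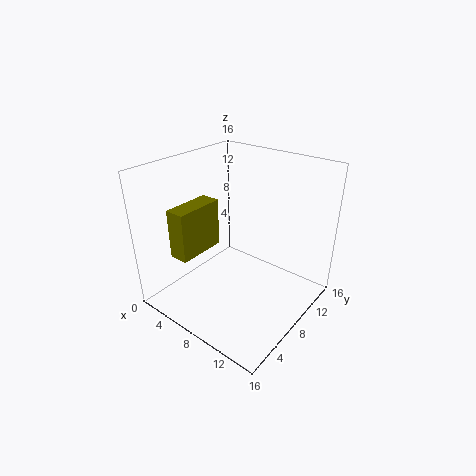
pos_x = 5; pos_y = 1; pos_z = 8; depth = 5; height = 5; color = 'olive'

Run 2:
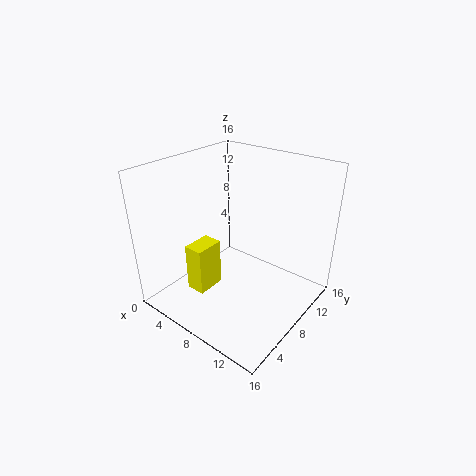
pos_x = 6; pos_y = 2; pos_z = 4; depth = 3; height = 5; color = 'yellow'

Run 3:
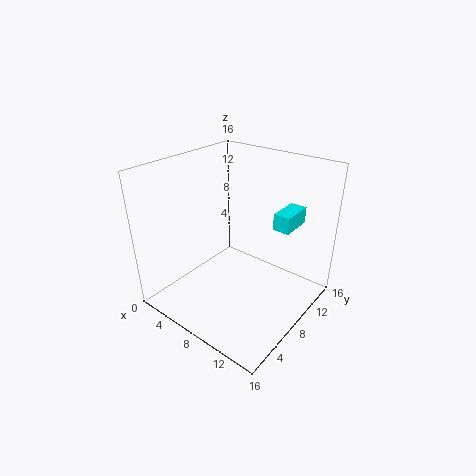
pos_x = 10; pos_y = 12; pos_z = 8; depth = 4; height = 2; color = 'cyan'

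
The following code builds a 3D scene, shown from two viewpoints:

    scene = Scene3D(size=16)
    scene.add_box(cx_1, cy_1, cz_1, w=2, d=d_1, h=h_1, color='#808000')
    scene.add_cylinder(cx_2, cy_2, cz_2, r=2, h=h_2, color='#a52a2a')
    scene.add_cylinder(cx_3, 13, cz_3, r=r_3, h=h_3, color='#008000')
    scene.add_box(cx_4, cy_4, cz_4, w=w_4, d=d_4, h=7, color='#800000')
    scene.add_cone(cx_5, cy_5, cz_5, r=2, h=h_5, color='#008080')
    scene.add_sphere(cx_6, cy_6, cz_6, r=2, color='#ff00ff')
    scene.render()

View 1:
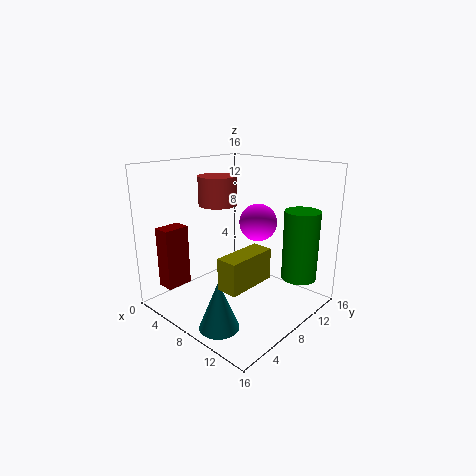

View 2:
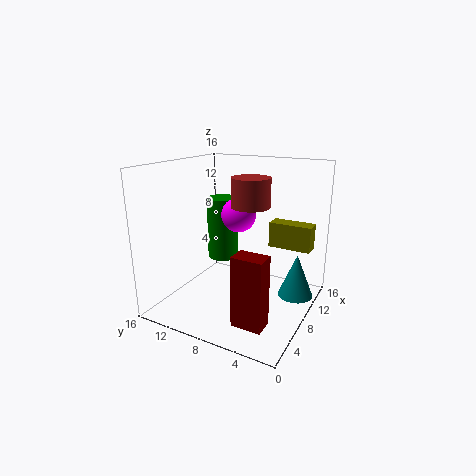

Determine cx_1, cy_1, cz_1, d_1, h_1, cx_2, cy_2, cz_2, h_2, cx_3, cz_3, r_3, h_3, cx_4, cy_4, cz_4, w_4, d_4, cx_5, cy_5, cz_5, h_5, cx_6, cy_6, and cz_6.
cx_1 = 12; cy_1 = 1; cz_1 = 6; d_1 = 5; h_1 = 3; cx_2 = 7; cy_2 = 6; cz_2 = 12; h_2 = 3; cx_3 = 13; cz_3 = 3; r_3 = 2; h_3 = 8; cx_4 = 1; cy_4 = 2; cz_4 = 2; w_4 = 2; d_4 = 3; cx_5 = 11; cy_5 = 2; cz_5 = 1; h_5 = 5; cx_6 = 10; cy_6 = 9; cz_6 = 10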